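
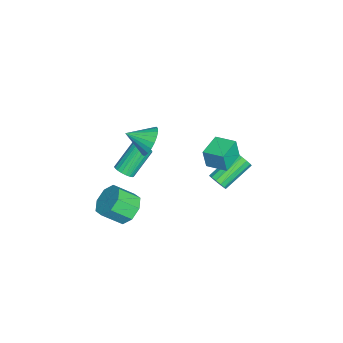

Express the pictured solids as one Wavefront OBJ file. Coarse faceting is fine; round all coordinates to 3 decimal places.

v 3.75 -2.823 -0.704
v 4.697 -2.52 -0.599
v 4.937 -3.594 0.33
v 3.99 -3.897 0.224
v 4.225 -2.189 -0.094
v 4.466 -3.263 0.834
v 3.475 -2.23 0.052
v 3.716 -3.304 0.981
v 2.886 -2.618 -0.244
v 3.126 -3.692 0.685
v 2.803 -3.126 -0.81
v 3.043 -4.2 0.119
v 3.274 -3.457 -1.314
v 3.515 -4.531 -0.386
v 4.024 -3.416 -1.461
v 4.265 -4.49 -0.532
v 4.614 -3.028 -1.165
v 4.854 -4.102 -0.236
v 1.83 -3.298 0.597
v 2.365 -3.142 0.843
v 1.466 -2.246 2.23
v 0.93 -2.402 1.983
v 2.32 -2.947 0.688
v 1.42 -2.051 2.074
v 2.19 -2.812 0.516
v 1.29 -1.916 1.903
v 1.997 -2.762 0.359
v 1.098 -1.866 1.745
v 1.776 -2.804 0.243
v 0.876 -1.908 1.629
v 1.564 -2.932 0.188
v 0.664 -2.036 1.574
v 1.398 -3.123 0.203
v 0.498 -2.227 1.59
v 1.306 -3.344 0.287
v 0.407 -2.448 1.673
v 1.305 -3.558 0.424
v 0.406 -2.662 1.811
v 1.395 -3.726 0.591
v 0.496 -2.83 1.978
v 1.56 -3.82 0.759
v 0.66 -2.924 2.146
v 1.772 -3.824 0.899
v 0.872 -2.929 2.286
v 1.993 -3.738 0.987
v 1.094 -2.842 2.373
v 2.187 -3.575 1.007
v 1.287 -2.679 2.393
v 2.318 -3.364 0.956
v 1.419 -2.468 2.343
v -2.28 1.364 -4.029
v -1.987 1.861 -4.307
v -3.268 3.193 -3.268
v -3.56 2.696 -2.991
v -2.26 1.769 -4.524
v -3.54 3.102 -3.486
v -2.538 1.548 -4.585
v -3.819 2.881 -3.546
v -2.735 1.269 -4.469
v -4.015 2.602 -3.43
v -2.787 1.02 -4.214
v -4.068 2.352 -3.175
v -2.678 0.88 -3.9
v -3.959 2.212 -2.861
v -2.443 0.893 -3.627
v -3.723 2.226 -2.588
v -2.156 1.056 -3.482
v -3.436 2.389 -2.443
v -1.908 1.317 -3.511
v -3.188 2.649 -2.472
v -1.778 1.592 -3.704
v -3.059 2.925 -2.665
v -1.808 1.795 -4.001
v -3.088 3.128 -2.962
v 1.874 1.734 3.011
v 1.884 1.538 4.174
v 2.351 2.832 3.191
v 2.362 2.636 4.354
v 3.178 1.184 2.906
v 3.189 0.988 4.069
v 3.656 2.282 3.086
v 3.666 2.086 4.249
v 1.425 -1.933 2.986
v 1.801 -1.531 3.772
v 1.495 -3.227 3.614
v 1.41 -1.514 3.849
v 1.021 -1.57 3.777
v 0.703 -1.689 3.569
v 0.509 -1.85 3.259
v 0.473 -2.025 2.902
v 0.603 -2.184 2.56
v 0.874 -2.3 2.291
v 1.241 -2.353 2.142
v 1.64 -2.333 2.14
v 2.001 -2.244 2.283
v 2.263 -2.101 2.548
v 2.38 -1.929 2.889
v 2.332 -1.758 3.247
v 2.128 -1.617 3.559
f 2 1 5
f 2 5 3
f 3 5 6
f 3 6 4
f 5 1 7
f 5 7 6
f 6 7 8
f 6 8 4
f 7 1 9
f 7 9 8
f 8 9 10
f 8 10 4
f 9 1 11
f 9 11 10
f 10 11 12
f 10 12 4
f 11 1 13
f 11 13 12
f 12 13 14
f 12 14 4
f 13 1 15
f 13 15 14
f 14 15 16
f 14 16 4
f 15 1 17
f 15 17 16
f 16 17 18
f 16 18 4
f 17 1 2
f 17 2 18
f 18 2 3
f 18 3 4
f 20 19 23
f 20 23 21
f 21 23 24
f 21 24 22
f 23 19 25
f 23 25 24
f 24 25 26
f 24 26 22
f 25 19 27
f 25 27 26
f 26 27 28
f 26 28 22
f 27 19 29
f 27 29 28
f 28 29 30
f 28 30 22
f 29 19 31
f 29 31 30
f 30 31 32
f 30 32 22
f 31 19 33
f 31 33 32
f 32 33 34
f 32 34 22
f 33 19 35
f 33 35 34
f 34 35 36
f 34 36 22
f 35 19 37
f 35 37 36
f 36 37 38
f 36 38 22
f 37 19 39
f 37 39 38
f 38 39 40
f 38 40 22
f 39 19 41
f 39 41 40
f 40 41 42
f 40 42 22
f 41 19 43
f 41 43 42
f 42 43 44
f 42 44 22
f 43 19 45
f 43 45 44
f 44 45 46
f 44 46 22
f 45 19 47
f 45 47 46
f 46 47 48
f 46 48 22
f 47 19 49
f 47 49 48
f 48 49 50
f 48 50 22
f 49 19 20
f 49 20 50
f 50 20 21
f 50 21 22
f 52 51 55
f 52 55 53
f 53 55 56
f 53 56 54
f 55 51 57
f 55 57 56
f 56 57 58
f 56 58 54
f 57 51 59
f 57 59 58
f 58 59 60
f 58 60 54
f 59 51 61
f 59 61 60
f 60 61 62
f 60 62 54
f 61 51 63
f 61 63 62
f 62 63 64
f 62 64 54
f 63 51 65
f 63 65 64
f 64 65 66
f 64 66 54
f 65 51 67
f 65 67 66
f 66 67 68
f 66 68 54
f 67 51 69
f 67 69 68
f 68 69 70
f 68 70 54
f 69 51 71
f 69 71 70
f 70 71 72
f 70 72 54
f 71 51 73
f 71 73 72
f 72 73 74
f 72 74 54
f 73 51 52
f 73 52 74
f 74 52 53
f 74 53 54
f 76 78 75
f 79 76 75
f 75 78 77
f 77 79 75
f 76 82 78
f 80 76 79
f 80 82 76
f 78 82 77
f 81 79 77
f 77 82 81
f 81 80 79
f 82 80 81
f 84 83 86
f 84 86 85
f 86 83 87
f 86 87 85
f 87 83 88
f 87 88 85
f 88 83 89
f 88 89 85
f 89 83 90
f 89 90 85
f 90 83 91
f 90 91 85
f 91 83 92
f 91 92 85
f 92 83 93
f 92 93 85
f 93 83 94
f 93 94 85
f 94 83 95
f 94 95 85
f 95 83 96
f 95 96 85
f 96 83 97
f 96 97 85
f 97 83 98
f 97 98 85
f 98 83 99
f 98 99 85
f 99 83 84
f 99 84 85



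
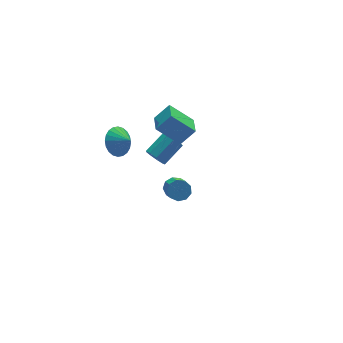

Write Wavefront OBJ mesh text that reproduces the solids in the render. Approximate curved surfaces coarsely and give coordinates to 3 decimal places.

v 1.22 1.638 1.014
v 0.065 2.467 2.259
v 1.769 2.943 0.655
v 0.614 3.771 1.9
v 2.146 1.509 1.96
v 0.991 2.337 3.205
v 2.695 2.813 1.601
v 1.54 3.642 2.846
v 0.338 3.137 -1.303
v 0.595 3.423 -1.924
v 1.999 3.87 -1.137
v 1.742 3.583 -0.517
v 0.341 3.769 -1.668
v 1.745 4.216 -0.881
v 0.086 3.819 -1.242
v 1.49 4.266 -0.455
v -0.051 3.55 -0.844
v 1.353 3.996 -0.057
v -0.006 3.087 -0.661
v 1.398 3.534 0.125
v 0.2 2.648 -0.779
v 1.604 3.094 0.008
v 0.47 2.437 -1.142
v 1.874 2.884 -0.355
v 0.679 2.554 -1.581
v 2.083 3 -0.794
v 0.728 2.943 -1.889
v 2.132 3.39 -1.103
v -1.614 -3.276 2.948
v -0.964 -3.346 3.095
v -1.435 -4.793 4.498
v -2.086 -4.724 4.352
v -1.152 -3.025 3.363
v -1.623 -4.472 4.766
v -1.556 -2.822 3.437
v -2.027 -4.269 4.84
v -1.987 -2.831 3.283
v -2.458 -4.278 4.686
v -2.244 -3.049 2.972
v -2.715 -4.496 4.375
v -2.207 -3.373 2.65
v -2.678 -4.82 4.053
v -1.892 -3.652 2.468
v -2.363 -5.099 3.871
v -1.448 -3.755 2.511
v -1.919 -5.202 3.914
v -1.081 -3.635 2.758
v -1.552 -5.082 4.161
v -2.012 3.175 1.377
v -1.158 3.73 1.441
v -1.568 2.425 1.963
v -1.359 3.859 1.76
v -1.659 3.885 2.02
v -2.013 3.802 2.182
v -2.367 3.624 2.222
v -2.666 3.378 2.133
v -2.866 3.101 1.929
v -2.936 2.835 1.641
v -2.865 2.621 1.313
v -2.665 2.491 0.995
v -2.364 2.466 0.735
v -2.01 2.548 0.573
v -1.657 2.726 0.533
v -1.357 2.973 0.622
v -1.157 3.25 0.826
v -1.087 3.516 1.114
f 2 4 1
f 5 2 1
f 1 4 3
f 3 5 1
f 2 8 4
f 6 2 5
f 6 8 2
f 4 8 3
f 7 5 3
f 3 8 7
f 7 6 5
f 8 6 7
f 10 9 13
f 10 13 11
f 11 13 14
f 11 14 12
f 13 9 15
f 13 15 14
f 14 15 16
f 14 16 12
f 15 9 17
f 15 17 16
f 16 17 18
f 16 18 12
f 17 9 19
f 17 19 18
f 18 19 20
f 18 20 12
f 19 9 21
f 19 21 20
f 20 21 22
f 20 22 12
f 21 9 23
f 21 23 22
f 22 23 24
f 22 24 12
f 23 9 25
f 23 25 24
f 24 25 26
f 24 26 12
f 25 9 27
f 25 27 26
f 26 27 28
f 26 28 12
f 27 9 10
f 27 10 28
f 28 10 11
f 28 11 12
f 30 29 33
f 30 33 31
f 31 33 34
f 31 34 32
f 33 29 35
f 33 35 34
f 34 35 36
f 34 36 32
f 35 29 37
f 35 37 36
f 36 37 38
f 36 38 32
f 37 29 39
f 37 39 38
f 38 39 40
f 38 40 32
f 39 29 41
f 39 41 40
f 40 41 42
f 40 42 32
f 41 29 43
f 41 43 42
f 42 43 44
f 42 44 32
f 43 29 45
f 43 45 44
f 44 45 46
f 44 46 32
f 45 29 47
f 45 47 46
f 46 47 48
f 46 48 32
f 47 29 30
f 47 30 48
f 48 30 31
f 48 31 32
f 50 49 52
f 50 52 51
f 52 49 53
f 52 53 51
f 53 49 54
f 53 54 51
f 54 49 55
f 54 55 51
f 55 49 56
f 55 56 51
f 56 49 57
f 56 57 51
f 57 49 58
f 57 58 51
f 58 49 59
f 58 59 51
f 59 49 60
f 59 60 51
f 60 49 61
f 60 61 51
f 61 49 62
f 61 62 51
f 62 49 63
f 62 63 51
f 63 49 64
f 63 64 51
f 64 49 65
f 64 65 51
f 65 49 66
f 65 66 51
f 66 49 50
f 66 50 51



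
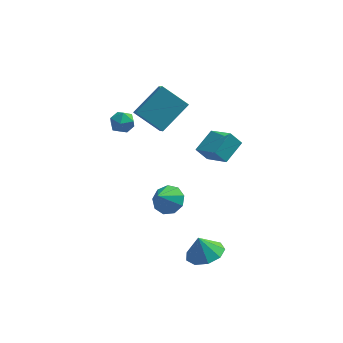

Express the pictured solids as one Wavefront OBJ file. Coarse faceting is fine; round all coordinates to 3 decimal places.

v 0.542 -1.503 -0.217
v 1.039 -1.013 0.367
v 0.018 -2.277 0.877
v 0.482 -0.748 0.288
v -0.048 -0.836 -0.028
v -0.301 -1.236 -0.432
v -0.16 -1.76 -0.736
v 0.309 -2.164 -0.797
v 0.887 -2.259 -0.587
v 1.304 -1.999 -0.204
v 1.364 -1.508 0.172
v -1.909 1.965 3.185
v -1.356 1.433 3.202
v -2.584 1.287 3.978
v -2.031 0.755 3.995
v -1.912 1.444 4.313
v -1.495 1.863 3.823
v -2.445 0.857 3.357
v -2.028 1.276 2.867
v -1.687 0.749 3.308
v -1.357 1.111 3.899
v -2.583 1.609 3.281
v -2.253 1.971 3.872
v -1.573 4.241 1.816
v -1.336 2.751 3.16
v -0.239 5.508 2.986
v -0.002 4.018 4.33
v -0.118 3.602 0.85
v 0.119 2.112 2.194
v 1.216 4.869 2.02
v 1.453 3.379 3.364
v 1.911 -0.44 3.08
v 2.91 -1.62 3.982
v 2.689 0.663 3.66
v 3.689 -0.516 4.562
v 2.511 -0.484 2.358
v 3.511 -1.663 3.26
v 3.29 0.62 2.938
v 4.289 -0.56 3.84
v 2.498 -2.319 -3.972
v 3.296 -2.984 -3.64
v 2.122 -2.181 -2.788
v 3.538 -2.279 -3.646
v 3.293 -1.593 -3.804
v 2.677 -1.246 -4.041
v 1.977 -1.402 -4.245
v 1.521 -1.987 -4.322
v 1.522 -2.727 -4.235
v 1.98 -3.277 -4.025
v 2.681 -3.378 -3.79
f 2 1 4
f 2 4 3
f 4 1 5
f 4 5 3
f 5 1 6
f 5 6 3
f 6 1 7
f 6 7 3
f 7 1 8
f 7 8 3
f 8 1 9
f 8 9 3
f 9 1 10
f 9 10 3
f 10 1 11
f 10 11 3
f 11 1 2
f 11 2 3
f 12 23 17
f 12 17 13
f 12 13 19
f 12 19 22
f 12 22 23
f 13 17 21
f 17 23 16
f 23 22 14
f 22 19 18
f 19 13 20
f 15 21 16
f 15 16 14
f 15 14 18
f 15 18 20
f 15 20 21
f 16 21 17
f 14 16 23
f 18 14 22
f 20 18 19
f 21 20 13
f 25 27 24
f 28 25 24
f 24 27 26
f 26 28 24
f 25 31 27
f 29 25 28
f 29 31 25
f 27 31 26
f 30 28 26
f 26 31 30
f 30 29 28
f 31 29 30
f 33 35 32
f 36 33 32
f 32 35 34
f 34 36 32
f 33 39 35
f 37 33 36
f 37 39 33
f 35 39 34
f 38 36 34
f 34 39 38
f 38 37 36
f 39 37 38
f 41 40 43
f 41 43 42
f 43 40 44
f 43 44 42
f 44 40 45
f 44 45 42
f 45 40 46
f 45 46 42
f 46 40 47
f 46 47 42
f 47 40 48
f 47 48 42
f 48 40 49
f 48 49 42
f 49 40 50
f 49 50 42
f 50 40 41
f 50 41 42



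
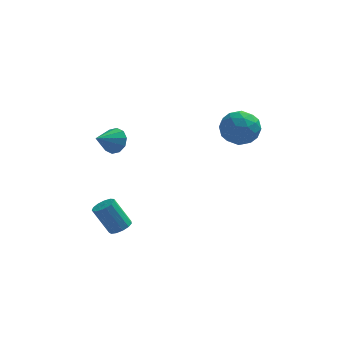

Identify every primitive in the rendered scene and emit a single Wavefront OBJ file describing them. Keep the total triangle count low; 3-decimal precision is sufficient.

v -3.439 3.849 2.219
v -3 3.915 2.861
v -4.281 3.011 2.881
v -3.336 4.262 2.873
v -3.71 4.45 2.635
v -3.981 4.409 2.239
v -4.045 4.154 1.835
v -3.877 3.783 1.577
v -3.542 3.436 1.565
v -3.168 3.248 1.803
v -2.897 3.289 2.199
v -2.833 3.544 2.603
v 1.667 2.363 3.495
v 2.204 3.279 3.472
v 2.876 1.681 4.508
v 3.413 2.597 4.485
v 2.484 2.539 4.997
v 1.737 2.96 4.37
v 3.343 2 3.61
v 2.596 2.421 2.983
v 3.24 3.055 3.542
v 2.709 3.388 4.4
v 2.371 1.572 3.58
v 1.84 1.905 4.438
v 1.83 2.881 3.394
v 3.25 2.079 4.586
v 2.704 2.045 4.886
v 3.02 2.583 4.873
v 1.555 2.693 3.923
v 1.87 3.232 3.909
v 2.035 2.797 4.805
v 3.21 1.728 4.071
v 3.525 2.267 4.057
v 2.06 2.377 3.107
v 2.376 2.915 3.094
v 3.045 2.163 3.175
v 2.754 3.287 3.422
v 3.464 2.887 4.018
v 3.423 2.536 3.503
v 2.984 2.783 3.135
v 2.442 3.483 3.926
v 3.152 3.082 4.522
v 2.606 3.048 4.823
v 2.167 3.296 4.454
v 3.05 3.351 3.968
v 1.928 1.878 3.458
v 2.638 1.477 4.054
v 2.913 1.664 3.526
v 2.474 1.912 3.157
v 1.616 2.073 3.962
v 2.326 1.673 4.558
v 2.096 2.177 4.845
v 1.657 2.424 4.477
v 2.03 1.609 4.012
v -3.104 1.793 -2.57
v -2.562 1.742 -2.253
v -3.374 1.956 -0.832
v -3.916 2.007 -1.15
v -2.602 2.087 -2.328
v -3.414 2.301 -0.907
v -2.802 2.338 -2.479
v -3.613 2.552 -1.059
v -3.097 2.417 -2.66
v -3.909 2.63 -1.24
v -3.395 2.297 -2.812
v -4.206 2.511 -1.392
v -3.6 2.017 -2.887
v -4.412 2.231 -1.467
v -3.648 1.667 -2.862
v -4.46 1.881 -1.442
v -3.523 1.356 -2.744
v -4.335 1.57 -1.324
v -3.265 1.184 -2.571
v -4.077 1.398 -1.15
v -2.956 1.205 -2.397
v -3.768 1.419 -0.977
v -2.694 1.413 -2.279
v -3.506 1.627 -0.858
f 2 1 4
f 2 4 3
f 4 1 5
f 4 5 3
f 5 1 6
f 5 6 3
f 6 1 7
f 6 7 3
f 7 1 8
f 7 8 3
f 8 1 9
f 8 9 3
f 9 1 10
f 9 10 3
f 10 1 11
f 10 11 3
f 11 1 12
f 11 12 3
f 12 1 2
f 12 2 3
f 13 50 29
f 50 24 53
f 29 53 18
f 50 53 29
f 13 29 25
f 29 18 30
f 25 30 14
f 29 30 25
f 13 25 34
f 25 14 35
f 34 35 20
f 25 35 34
f 13 34 46
f 34 20 49
f 46 49 23
f 34 49 46
f 13 46 50
f 46 23 54
f 50 54 24
f 46 54 50
f 14 30 41
f 30 18 44
f 41 44 22
f 30 44 41
f 18 53 31
f 53 24 52
f 31 52 17
f 53 52 31
f 24 54 51
f 54 23 47
f 51 47 15
f 54 47 51
f 23 49 48
f 49 20 36
f 48 36 19
f 49 36 48
f 20 35 40
f 35 14 37
f 40 37 21
f 35 37 40
f 16 42 28
f 42 22 43
f 28 43 17
f 42 43 28
f 16 28 26
f 28 17 27
f 26 27 15
f 28 27 26
f 16 26 33
f 26 15 32
f 33 32 19
f 26 32 33
f 16 33 38
f 33 19 39
f 38 39 21
f 33 39 38
f 16 38 42
f 38 21 45
f 42 45 22
f 38 45 42
f 17 43 31
f 43 22 44
f 31 44 18
f 43 44 31
f 15 27 51
f 27 17 52
f 51 52 24
f 27 52 51
f 19 32 48
f 32 15 47
f 48 47 23
f 32 47 48
f 21 39 40
f 39 19 36
f 40 36 20
f 39 36 40
f 22 45 41
f 45 21 37
f 41 37 14
f 45 37 41
f 56 55 59
f 56 59 57
f 57 59 60
f 57 60 58
f 59 55 61
f 59 61 60
f 60 61 62
f 60 62 58
f 61 55 63
f 61 63 62
f 62 63 64
f 62 64 58
f 63 55 65
f 63 65 64
f 64 65 66
f 64 66 58
f 65 55 67
f 65 67 66
f 66 67 68
f 66 68 58
f 67 55 69
f 67 69 68
f 68 69 70
f 68 70 58
f 69 55 71
f 69 71 70
f 70 71 72
f 70 72 58
f 71 55 73
f 71 73 72
f 72 73 74
f 72 74 58
f 73 55 75
f 73 75 74
f 74 75 76
f 74 76 58
f 75 55 77
f 75 77 76
f 76 77 78
f 76 78 58
f 77 55 56
f 77 56 78
f 78 56 57
f 78 57 58



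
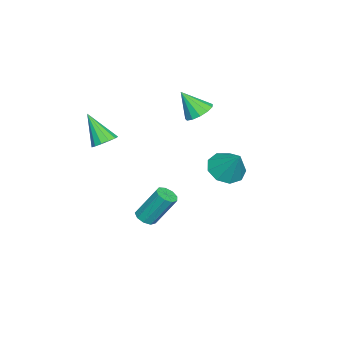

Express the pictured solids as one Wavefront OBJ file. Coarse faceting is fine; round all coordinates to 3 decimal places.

v -2.271 0.607 1.622
v -1.53 0.884 1.796
v -2.229 -0.307 2.898
v -1.825 1.163 2.005
v -2.26 1.266 2.093
v -2.7 1.159 2.032
v -3.003 0.877 1.84
v -3.074 0.509 1.579
v -2.891 0.173 1.332
v -2.51 -0.026 1.177
v -2.054 -0.024 1.163
v -1.667 0.179 1.295
v -1.472 0.517 1.531
v 1.07 -1.061 -4.117
v 1.485 -0.673 -4.31
v 1.306 0.349 -2.635
v 0.89 -0.039 -2.443
v 1.112 -0.548 -4.426
v 0.933 0.474 -2.751
v 0.719 -0.663 -4.398
v 0.54 0.359 -2.723
v 0.49 -0.964 -4.238
v 0.311 0.058 -2.564
v 0.532 -1.311 -4.023
v 0.353 -0.289 -2.348
v 0.826 -1.54 -3.851
v 0.647 -0.518 -2.176
v 1.234 -1.546 -3.804
v 1.054 -0.524 -2.129
v 1.565 -1.324 -3.904
v 1.385 -0.302 -2.229
v 1.664 -0.98 -4.103
v 1.485 0.042 -2.429
v 2.92 3.415 1.262
v 3.803 3.198 0.953
v 3.58 4.225 2.578
v 3.609 3.771 0.697
v 3.094 4.177 0.705
v 2.497 4.227 0.975
v 2.098 3.897 1.378
v 2.084 3.341 1.728
v 2.461 2.82 1.859
v 3.053 2.577 1.712
v 3.583 2.726 1.354
v 2.006 -2.729 1.386
v 2.648 -2.981 1.411
v 1.554 -3.731 2.874
v 2.648 -2.659 1.629
v 2.445 -2.359 1.769
v 2.103 -2.176 1.788
v 1.729 -2.169 1.68
v 1.444 -2.339 1.478
v 1.337 -2.633 1.247
v 1.443 -2.958 1.061
v 1.727 -3.209 0.977
v 2.1 -3.308 1.024
v 2.443 -3.223 1.186
f 2 1 4
f 2 4 3
f 4 1 5
f 4 5 3
f 5 1 6
f 5 6 3
f 6 1 7
f 6 7 3
f 7 1 8
f 7 8 3
f 8 1 9
f 8 9 3
f 9 1 10
f 9 10 3
f 10 1 11
f 10 11 3
f 11 1 12
f 11 12 3
f 12 1 13
f 12 13 3
f 13 1 2
f 13 2 3
f 15 14 18
f 15 18 16
f 16 18 19
f 16 19 17
f 18 14 20
f 18 20 19
f 19 20 21
f 19 21 17
f 20 14 22
f 20 22 21
f 21 22 23
f 21 23 17
f 22 14 24
f 22 24 23
f 23 24 25
f 23 25 17
f 24 14 26
f 24 26 25
f 25 26 27
f 25 27 17
f 26 14 28
f 26 28 27
f 27 28 29
f 27 29 17
f 28 14 30
f 28 30 29
f 29 30 31
f 29 31 17
f 30 14 32
f 30 32 31
f 31 32 33
f 31 33 17
f 32 14 15
f 32 15 33
f 33 15 16
f 33 16 17
f 35 34 37
f 35 37 36
f 37 34 38
f 37 38 36
f 38 34 39
f 38 39 36
f 39 34 40
f 39 40 36
f 40 34 41
f 40 41 36
f 41 34 42
f 41 42 36
f 42 34 43
f 42 43 36
f 43 34 44
f 43 44 36
f 44 34 35
f 44 35 36
f 46 45 48
f 46 48 47
f 48 45 49
f 48 49 47
f 49 45 50
f 49 50 47
f 50 45 51
f 50 51 47
f 51 45 52
f 51 52 47
f 52 45 53
f 52 53 47
f 53 45 54
f 53 54 47
f 54 45 55
f 54 55 47
f 55 45 56
f 55 56 47
f 56 45 57
f 56 57 47
f 57 45 46
f 57 46 47



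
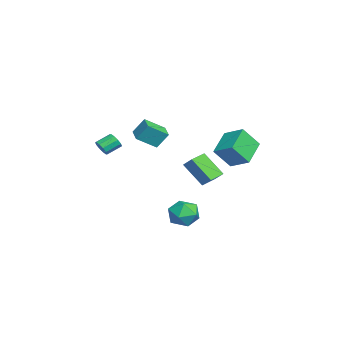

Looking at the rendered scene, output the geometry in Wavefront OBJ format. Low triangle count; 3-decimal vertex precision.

v -1.385 2.702 -2.817
v -2.028 1.634 -1.463
v -0.978 3.173 -2.253
v -1.622 2.105 -0.899
v -0.398 1.975 -2.921
v -1.042 0.907 -1.567
v 0.008 2.446 -2.357
v -0.635 1.378 -1.003
v 0.012 3.54 -1.279
v 0.316 2.573 -0.041
v -1.475 4.186 -0.41
v -1.172 3.219 0.828
v 0.792 4.541 -0.688
v 1.095 3.574 0.55
v -0.696 5.187 0.181
v -0.392 4.22 1.419
v -2.541 -0.793 -0.209
v -2.196 -1.955 0.586
v -2.532 -0.119 0.772
v -2.187 -1.282 1.567
v -1.453 -0.578 -0.367
v -1.108 -1.741 0.428
v -1.444 0.095 0.614
v -1.099 -1.067 1.409
v 3.505 1.764 -3.842
v 4.235 1.151 -4.142
v 3.065 0.689 -2.718
v 3.795 0.076 -3.018
v 4.02 0.932 -2.555
v 4.292 1.597 -3.25
v 3.008 0.243 -3.61
v 3.28 0.908 -4.305
v 3.928 0.212 -3.999
v 4.553 0.638 -3.347
v 2.747 1.202 -3.513
v 3.372 1.628 -2.861
v -3.774 -3.818 -1.293
v -3.516 -3.461 -1.671
v -3.928 -2.626 -1.165
v -4.186 -2.982 -0.787
v -3.84 -3.544 -1.8
v -4.253 -2.708 -1.294
v -4.139 -3.731 -1.735
v -4.552 -2.895 -1.229
v -4.298 -3.951 -1.501
v -4.711 -3.116 -0.996
v -4.257 -4.12 -1.188
v -4.67 -3.285 -0.683
v -4.032 -4.174 -0.915
v -4.444 -3.339 -0.409
v -3.707 -4.092 -0.786
v -4.12 -3.256 -0.28
v -3.408 -3.905 -0.851
v -3.821 -3.069 -0.345
v -3.249 -3.684 -1.084
v -3.662 -2.849 -0.579
v -3.29 -3.515 -1.397
v -3.703 -2.68 -0.892
f 2 4 1
f 5 2 1
f 1 4 3
f 3 5 1
f 2 8 4
f 6 2 5
f 6 8 2
f 4 8 3
f 7 5 3
f 3 8 7
f 7 6 5
f 8 6 7
f 10 12 9
f 13 10 9
f 9 12 11
f 11 13 9
f 10 16 12
f 14 10 13
f 14 16 10
f 12 16 11
f 15 13 11
f 11 16 15
f 15 14 13
f 16 14 15
f 18 20 17
f 21 18 17
f 17 20 19
f 19 21 17
f 18 24 20
f 22 18 21
f 22 24 18
f 20 24 19
f 23 21 19
f 19 24 23
f 23 22 21
f 24 22 23
f 25 36 30
f 25 30 26
f 25 26 32
f 25 32 35
f 25 35 36
f 26 30 34
f 30 36 29
f 36 35 27
f 35 32 31
f 32 26 33
f 28 34 29
f 28 29 27
f 28 27 31
f 28 31 33
f 28 33 34
f 29 34 30
f 27 29 36
f 31 27 35
f 33 31 32
f 34 33 26
f 38 37 41
f 38 41 39
f 39 41 42
f 39 42 40
f 41 37 43
f 41 43 42
f 42 43 44
f 42 44 40
f 43 37 45
f 43 45 44
f 44 45 46
f 44 46 40
f 45 37 47
f 45 47 46
f 46 47 48
f 46 48 40
f 47 37 49
f 47 49 48
f 48 49 50
f 48 50 40
f 49 37 51
f 49 51 50
f 50 51 52
f 50 52 40
f 51 37 53
f 51 53 52
f 52 53 54
f 52 54 40
f 53 37 55
f 53 55 54
f 54 55 56
f 54 56 40
f 55 37 57
f 55 57 56
f 56 57 58
f 56 58 40
f 57 37 38
f 57 38 58
f 58 38 39
f 58 39 40



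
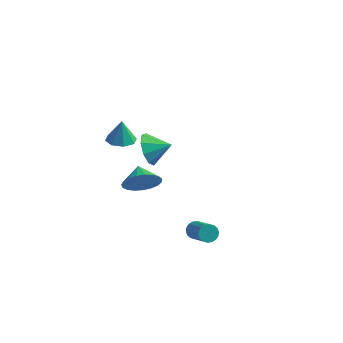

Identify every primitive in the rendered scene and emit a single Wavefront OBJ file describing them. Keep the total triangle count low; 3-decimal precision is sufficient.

v -0.903 -1.924 3.002
v -0.424 -2.552 3.035
v -0.877 -1.836 4.318
v -0.12 -2.031 2.994
v -0.274 -1.447 2.957
v -0.797 -1.143 2.947
v -1.381 -1.297 2.968
v -1.685 -1.818 3.009
v -1.531 -2.401 3.046
v -1.008 -2.705 3.056
v -1.545 2.352 -0.698
v -1.059 1.971 -1.572
v -0.395 2.728 -0.222
v -1.246 2.671 -1.674
v -1.573 3.222 -1.319
v -1.887 3.365 -0.674
v -2.041 3.034 -0.04
v -1.963 2.384 0.287
v -1.689 1.718 0.153
v -1.348 1.349 -0.38
v -1.099 1.449 -1.061
v 2.599 -0.588 -3.678
v 2.998 -0.308 -3.953
v 4.099 -1.151 -3.218
v 3.701 -1.432 -2.942
v 2.966 -0.171 -3.747
v 4.067 -1.014 -3.012
v 2.861 -0.116 -3.528
v 3.962 -0.96 -2.793
v 2.704 -0.155 -3.338
v 3.805 -0.999 -2.603
v 2.527 -0.28 -3.216
v 3.628 -1.124 -2.48
v 2.364 -0.466 -3.185
v 3.465 -1.31 -2.449
v 2.247 -0.676 -3.251
v 3.348 -1.52 -2.516
v 2.201 -0.869 -3.402
v 3.302 -1.712 -2.667
v 2.233 -1.006 -3.608
v 3.334 -1.849 -2.873
v 2.338 -1.06 -3.827
v 3.439 -1.904 -3.092
v 2.495 -1.021 -4.017
v 3.596 -1.865 -3.282
v 2.672 -0.896 -4.14
v 3.773 -1.74 -3.404
v 2.835 -0.71 -4.171
v 3.936 -1.554 -3.435
v 2.952 -0.5 -4.104
v 4.053 -1.344 -3.369
v -0.275 -0.94 -0.718
v 0.561 -0.665 -0.145
v -0.905 -0.1 -0.202
v 0.607 -0.413 -0.499
v 0.5 -0.252 -0.891
v 0.259 -0.21 -1.253
v -0.074 -0.295 -1.522
v -0.442 -0.491 -1.652
v -0.781 -0.764 -1.621
v -1.032 -1.068 -1.434
v -1.153 -1.35 -1.123
v -1.121 -1.561 -0.742
v -0.944 -1.664 -0.357
v -0.65 -1.642 -0.034
v -0.292 -1.499 0.17
v 0.069 -1.259 0.221
v 0.371 -0.964 0.109
f 2 1 4
f 2 4 3
f 4 1 5
f 4 5 3
f 5 1 6
f 5 6 3
f 6 1 7
f 6 7 3
f 7 1 8
f 7 8 3
f 8 1 9
f 8 9 3
f 9 1 10
f 9 10 3
f 10 1 2
f 10 2 3
f 12 11 14
f 12 14 13
f 14 11 15
f 14 15 13
f 15 11 16
f 15 16 13
f 16 11 17
f 16 17 13
f 17 11 18
f 17 18 13
f 18 11 19
f 18 19 13
f 19 11 20
f 19 20 13
f 20 11 21
f 20 21 13
f 21 11 12
f 21 12 13
f 23 22 26
f 23 26 24
f 24 26 27
f 24 27 25
f 26 22 28
f 26 28 27
f 27 28 29
f 27 29 25
f 28 22 30
f 28 30 29
f 29 30 31
f 29 31 25
f 30 22 32
f 30 32 31
f 31 32 33
f 31 33 25
f 32 22 34
f 32 34 33
f 33 34 35
f 33 35 25
f 34 22 36
f 34 36 35
f 35 36 37
f 35 37 25
f 36 22 38
f 36 38 37
f 37 38 39
f 37 39 25
f 38 22 40
f 38 40 39
f 39 40 41
f 39 41 25
f 40 22 42
f 40 42 41
f 41 42 43
f 41 43 25
f 42 22 44
f 42 44 43
f 43 44 45
f 43 45 25
f 44 22 46
f 44 46 45
f 45 46 47
f 45 47 25
f 46 22 48
f 46 48 47
f 47 48 49
f 47 49 25
f 48 22 50
f 48 50 49
f 49 50 51
f 49 51 25
f 50 22 23
f 50 23 51
f 51 23 24
f 51 24 25
f 53 52 55
f 53 55 54
f 55 52 56
f 55 56 54
f 56 52 57
f 56 57 54
f 57 52 58
f 57 58 54
f 58 52 59
f 58 59 54
f 59 52 60
f 59 60 54
f 60 52 61
f 60 61 54
f 61 52 62
f 61 62 54
f 62 52 63
f 62 63 54
f 63 52 64
f 63 64 54
f 64 52 65
f 64 65 54
f 65 52 66
f 65 66 54
f 66 52 67
f 66 67 54
f 67 52 68
f 67 68 54
f 68 52 53
f 68 53 54



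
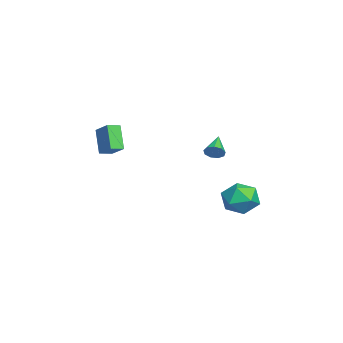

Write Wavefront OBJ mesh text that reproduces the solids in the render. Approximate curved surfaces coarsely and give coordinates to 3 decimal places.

v 0.589 4.552 -1.4
v 1.453 4.754 -0.675
v 1.567 3.186 -2.185
v 2.431 3.388 -1.46
v 1.449 2.943 -1.071
v 0.845 3.787 -0.586
v 2.175 4.153 -2.274
v 1.571 4.997 -1.789
v 2.433 4.508 -1.215
v 1.985 3.76 -0.472
v 1.035 4.18 -2.388
v 0.587 3.432 -1.645
v -2.416 -2.987 0.26
v -3.343 -3.233 1.664
v -1.59 -2.292 0.928
v -2.517 -2.537 2.332
v -1.983 -3.663 0.428
v -2.91 -3.908 1.832
v -1.157 -2.967 1.096
v -2.084 -3.213 2.5
v 0.724 2.591 1.584
v 0.992 2.97 1.948
v -0.524 2.789 2.296
v 0.842 3.167 1.63
v 0.636 3.095 1.29
v 0.472 2.786 1.088
v 0.425 2.387 1.118
v 0.518 2.082 1.366
v 0.708 2.016 1.716
v 0.904 2.218 2.005
v 1.017 2.595 2.096
f 1 12 6
f 1 6 2
f 1 2 8
f 1 8 11
f 1 11 12
f 2 6 10
f 6 12 5
f 12 11 3
f 11 8 7
f 8 2 9
f 4 10 5
f 4 5 3
f 4 3 7
f 4 7 9
f 4 9 10
f 5 10 6
f 3 5 12
f 7 3 11
f 9 7 8
f 10 9 2
f 14 16 13
f 17 14 13
f 13 16 15
f 15 17 13
f 14 20 16
f 18 14 17
f 18 20 14
f 16 20 15
f 19 17 15
f 15 20 19
f 19 18 17
f 20 18 19
f 22 21 24
f 22 24 23
f 24 21 25
f 24 25 23
f 25 21 26
f 25 26 23
f 26 21 27
f 26 27 23
f 27 21 28
f 27 28 23
f 28 21 29
f 28 29 23
f 29 21 30
f 29 30 23
f 30 21 31
f 30 31 23
f 31 21 22
f 31 22 23



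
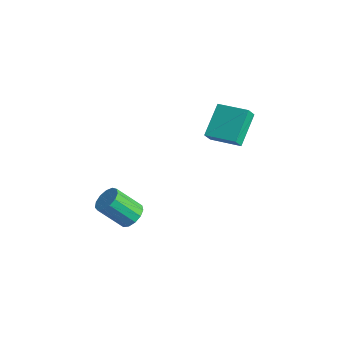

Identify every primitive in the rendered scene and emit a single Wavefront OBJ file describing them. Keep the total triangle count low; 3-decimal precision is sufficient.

v 1.397 3.005 0.802
v 1.45 2.524 1.5
v 0.628 4.639 1.988
v 0.681 4.157 2.686
v 3.159 3.623 1.094
v 3.212 3.141 1.792
v 2.39 5.256 2.28
v 2.443 4.775 2.978
v 0.749 -1.963 -3.209
v 1.193 -1.543 -2.633
v 0.274 -2.516 -1.215
v -0.169 -2.937 -1.791
v 0.802 -1.288 -2.712
v -0.117 -2.262 -1.294
v 0.394 -1.248 -2.948
v -0.525 -2.222 -1.531
v 0.099 -1.435 -3.268
v -0.82 -2.409 -1.85
v 0.01 -1.79 -3.569
v -0.908 -2.763 -2.151
v 0.157 -2.199 -3.755
v -0.762 -3.173 -2.337
v 0.491 -2.534 -3.768
v -0.428 -3.508 -2.351
v 0.908 -2.687 -3.604
v -0.011 -3.661 -2.186
v 1.274 -2.611 -3.314
v 0.355 -3.585 -1.896
v 1.474 -2.329 -2.991
v 0.555 -3.302 -1.573
v 1.443 -1.93 -2.737
v 0.524 -2.904 -1.319
f 2 4 1
f 5 2 1
f 1 4 3
f 3 5 1
f 2 8 4
f 6 2 5
f 6 8 2
f 4 8 3
f 7 5 3
f 3 8 7
f 7 6 5
f 8 6 7
f 10 9 13
f 10 13 11
f 11 13 14
f 11 14 12
f 13 9 15
f 13 15 14
f 14 15 16
f 14 16 12
f 15 9 17
f 15 17 16
f 16 17 18
f 16 18 12
f 17 9 19
f 17 19 18
f 18 19 20
f 18 20 12
f 19 9 21
f 19 21 20
f 20 21 22
f 20 22 12
f 21 9 23
f 21 23 22
f 22 23 24
f 22 24 12
f 23 9 25
f 23 25 24
f 24 25 26
f 24 26 12
f 25 9 27
f 25 27 26
f 26 27 28
f 26 28 12
f 27 9 29
f 27 29 28
f 28 29 30
f 28 30 12
f 29 9 31
f 29 31 30
f 30 31 32
f 30 32 12
f 31 9 10
f 31 10 32
f 32 10 11
f 32 11 12



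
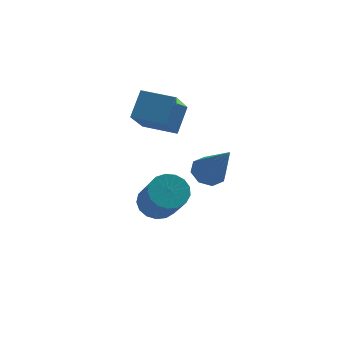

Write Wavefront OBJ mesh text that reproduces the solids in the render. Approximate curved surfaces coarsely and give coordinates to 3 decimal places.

v 0.771 2.237 -3.856
v 1.562 2.409 -3.83
v 1.801 1.075 -2.278
v 1.009 0.903 -2.304
v 1.403 2.665 -3.586
v 1.642 1.331 -2.034
v 1.1 2.822 -3.403
v 1.338 1.489 -1.851
v 0.721 2.846 -3.325
v 0.96 1.513 -1.773
v 0.353 2.73 -3.368
v 0.592 1.397 -1.816
v 0.081 2.501 -3.523
v 0.32 1.168 -1.971
v -0.033 2.212 -3.754
v 0.206 0.878 -2.202
v 0.037 1.928 -4.008
v 0.276 0.594 -2.456
v 0.275 1.715 -4.228
v 0.514 0.381 -2.676
v 0.627 1.621 -4.363
v 0.866 0.288 -2.811
v 1.011 1.669 -4.381
v 1.25 0.335 -2.829
v 1.34 1.846 -4.279
v 1.579 0.513 -2.727
v 1.539 2.113 -4.08
v 1.778 0.78 -2.528
v 2.194 -0.598 -0.282
v 2.691 -0.913 -0.643
v 2.746 -1.702 1.442
v 2.859 -0.468 -0.412
v 2.637 -0.1 -0.105
v 2.156 -0.024 0.098
v 1.696 -0.284 0.079
v 1.528 -0.728 -0.152
v 1.75 -1.097 -0.459
v 2.232 -1.173 -0.662
v -0.193 2.42 0.863
v 0.307 3.205 1.771
v 0.413 3.598 -0.486
v 0.912 4.382 0.422
v 1.028 1.718 0.798
v 1.527 2.502 1.706
v 1.633 2.895 -0.551
v 2.133 3.68 0.357
f 2 1 5
f 2 5 3
f 3 5 6
f 3 6 4
f 5 1 7
f 5 7 6
f 6 7 8
f 6 8 4
f 7 1 9
f 7 9 8
f 8 9 10
f 8 10 4
f 9 1 11
f 9 11 10
f 10 11 12
f 10 12 4
f 11 1 13
f 11 13 12
f 12 13 14
f 12 14 4
f 13 1 15
f 13 15 14
f 14 15 16
f 14 16 4
f 15 1 17
f 15 17 16
f 16 17 18
f 16 18 4
f 17 1 19
f 17 19 18
f 18 19 20
f 18 20 4
f 19 1 21
f 19 21 20
f 20 21 22
f 20 22 4
f 21 1 23
f 21 23 22
f 22 23 24
f 22 24 4
f 23 1 25
f 23 25 24
f 24 25 26
f 24 26 4
f 25 1 27
f 25 27 26
f 26 27 28
f 26 28 4
f 27 1 2
f 27 2 28
f 28 2 3
f 28 3 4
f 30 29 32
f 30 32 31
f 32 29 33
f 32 33 31
f 33 29 34
f 33 34 31
f 34 29 35
f 34 35 31
f 35 29 36
f 35 36 31
f 36 29 37
f 36 37 31
f 37 29 38
f 37 38 31
f 38 29 30
f 38 30 31
f 40 42 39
f 43 40 39
f 39 42 41
f 41 43 39
f 40 46 42
f 44 40 43
f 44 46 40
f 42 46 41
f 45 43 41
f 41 46 45
f 45 44 43
f 46 44 45



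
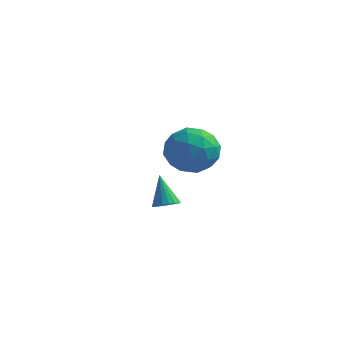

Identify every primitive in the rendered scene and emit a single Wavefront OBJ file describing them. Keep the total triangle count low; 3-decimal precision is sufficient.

v 0.279 2.904 2.914
v 0.93 2.643 3.899
v -1.07 1.597 3.461
v -0.419 1.336 4.446
v -0.96 2.413 4.346
v -0.126 3.221 4.008
v -0.014 1.019 3.352
v 0.82 1.827 3.014
v 0.75 1.479 4.17
v 0.164 2.34 4.784
v -0.304 1.9 2.576
v -0.89 2.761 3.19
v 0.723 2.888 3.358
v -0.863 1.352 4.002
v -1.181 1.985 3.943
v -0.798 1.832 4.522
v 0.102 3.228 3.423
v 0.485 3.075 4.002
v -0.627 2.939 4.264
v -0.625 1.165 3.358
v -0.242 1.012 3.937
v 0.658 2.408 2.838
v 1.041 2.255 3.417
v 0.487 1.301 3.096
v 1 2.051 4.096
v 0.207 1.283 4.418
v 0.445 1.096 3.775
v 0.935 1.571 3.576
v 0.656 2.557 4.458
v -0.137 1.789 4.779
v -0.456 2.422 4.721
v 0.035 2.896 4.522
v 0.549 1.873 4.617
v -0.003 2.451 2.581
v -0.796 1.683 2.902
v -0.175 1.344 2.838
v 0.316 1.818 2.639
v -0.347 2.957 2.942
v -1.14 2.189 3.264
v -1.075 2.669 3.784
v -0.585 3.144 3.585
v -0.689 2.367 2.743
v 1.267 -2.637 3.027
v 1.729 -2.376 3.127
v 0.733 -2.163 4.253
v 1.6 -2.212 3.007
v 1.404 -2.133 2.891
v 1.182 -2.154 2.802
v 0.977 -2.27 2.758
v 0.829 -2.46 2.767
v 0.768 -2.684 2.827
v 0.806 -2.899 2.927
v 0.935 -3.063 3.046
v 1.13 -3.142 3.162
v 1.353 -3.121 3.251
v 1.558 -3.005 3.296
v 1.706 -2.815 3.287
v 1.767 -2.591 3.226
f 1 38 17
f 38 12 41
f 17 41 6
f 38 41 17
f 1 17 13
f 17 6 18
f 13 18 2
f 17 18 13
f 1 13 22
f 13 2 23
f 22 23 8
f 13 23 22
f 1 22 34
f 22 8 37
f 34 37 11
f 22 37 34
f 1 34 38
f 34 11 42
f 38 42 12
f 34 42 38
f 2 18 29
f 18 6 32
f 29 32 10
f 18 32 29
f 6 41 19
f 41 12 40
f 19 40 5
f 41 40 19
f 12 42 39
f 42 11 35
f 39 35 3
f 42 35 39
f 11 37 36
f 37 8 24
f 36 24 7
f 37 24 36
f 8 23 28
f 23 2 25
f 28 25 9
f 23 25 28
f 4 30 16
f 30 10 31
f 16 31 5
f 30 31 16
f 4 16 14
f 16 5 15
f 14 15 3
f 16 15 14
f 4 14 21
f 14 3 20
f 21 20 7
f 14 20 21
f 4 21 26
f 21 7 27
f 26 27 9
f 21 27 26
f 4 26 30
f 26 9 33
f 30 33 10
f 26 33 30
f 5 31 19
f 31 10 32
f 19 32 6
f 31 32 19
f 3 15 39
f 15 5 40
f 39 40 12
f 15 40 39
f 7 20 36
f 20 3 35
f 36 35 11
f 20 35 36
f 9 27 28
f 27 7 24
f 28 24 8
f 27 24 28
f 10 33 29
f 33 9 25
f 29 25 2
f 33 25 29
f 44 43 46
f 44 46 45
f 46 43 47
f 46 47 45
f 47 43 48
f 47 48 45
f 48 43 49
f 48 49 45
f 49 43 50
f 49 50 45
f 50 43 51
f 50 51 45
f 51 43 52
f 51 52 45
f 52 43 53
f 52 53 45
f 53 43 54
f 53 54 45
f 54 43 55
f 54 55 45
f 55 43 56
f 55 56 45
f 56 43 57
f 56 57 45
f 57 43 58
f 57 58 45
f 58 43 44
f 58 44 45



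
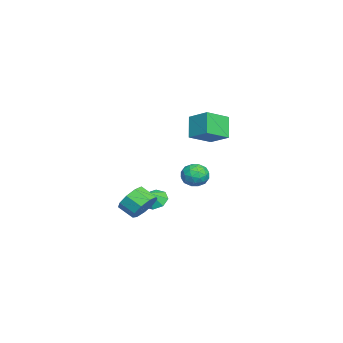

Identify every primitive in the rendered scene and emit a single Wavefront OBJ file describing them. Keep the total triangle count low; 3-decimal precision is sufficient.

v 0.554 0.128 -2.067
v 1.138 -0.129 -1.411
v -0.438 -0.851 -1.569
v 0.146 -1.108 -0.913
v -0.238 -0.278 -0.885
v 0.375 0.327 -1.192
v 0.325 -1.307 -1.788
v 0.938 -0.702 -2.095
v 0.996 -1.016 -1.238
v 0.648 -0.38 -0.68
v 0.052 -0.6 -2.3
v -0.296 0.036 -1.742
v 0.933 0.086 -1.783
v -0.233 -1.066 -1.197
v -0.458 -0.578 -1.181
v -0.116 -0.729 -0.795
v 0.485 0.354 -1.654
v 0.828 0.203 -1.269
v 0.019 0.115 -0.959
v -0.128 -1.183 -1.711
v 0.215 -1.334 -1.326
v 0.816 -0.251 -2.185
v 1.158 -0.402 -1.799
v 0.681 -1.095 -2.021
v 1.192 -0.587 -1.295
v 0.609 -1.162 -1.003
v 0.715 -1.279 -1.517
v 1.075 -0.924 -1.698
v 0.988 -0.213 -0.967
v 0.405 -0.789 -0.675
v 0.18 -0.301 -0.658
v 0.54 0.055 -0.839
v 0.905 -0.734 -0.866
v 0.295 -0.191 -2.305
v -0.288 -0.767 -2.013
v 0.16 -1.035 -2.141
v 0.52 -0.679 -2.322
v 0.091 0.182 -1.977
v -0.492 -0.393 -1.685
v -0.375 -0.056 -1.282
v -0.015 0.299 -1.463
v -0.205 -0.246 -2.114
v -2.904 -1.232 0.362
v -3.906 -1.341 1.706
v -4.005 -0.019 -0.361
v -5.007 -0.128 0.984
v -2.073 -0.052 1.076
v -3.075 -0.161 2.421
v -3.174 1.161 0.354
v -4.176 1.052 1.698
v 3.922 -2.932 -2.768
v 4.809 -3.419 -2.895
v 4.405 -4.315 -2.279
v 3.518 -3.828 -2.152
v 4.831 -3.031 -2.316
v 4.427 -3.927 -1.7
v 4.427 -2.596 -1.948
v 4.024 -3.492 -1.332
v 3.787 -2.319 -1.964
v 3.384 -3.215 -1.348
v 3.21 -2.328 -2.356
v 2.807 -3.224 -1.74
v 2.966 -2.62 -2.941
v 2.562 -3.517 -2.325
v 3.169 -3.058 -3.445
v 2.766 -3.954 -2.829
v 3.724 -3.437 -3.632
v 3.321 -4.333 -3.016
v 4.372 -3.579 -3.415
v 3.968 -4.476 -2.799
v -0.56 -3.007 -3.973
v 0.018 -2.415 -4.243
v 0.06 -3.253 -3.187
v -0.424 -2.162 -3.815
v -0.946 -2.404 -3.479
v -1.241 -2.999 -3.432
v -1.138 -3.598 -3.702
v -0.695 -3.852 -4.131
v -0.173 -3.61 -4.466
v 0.122 -3.015 -4.513
f 1 38 17
f 38 12 41
f 17 41 6
f 38 41 17
f 1 17 13
f 17 6 18
f 13 18 2
f 17 18 13
f 1 13 22
f 13 2 23
f 22 23 8
f 13 23 22
f 1 22 34
f 22 8 37
f 34 37 11
f 22 37 34
f 1 34 38
f 34 11 42
f 38 42 12
f 34 42 38
f 2 18 29
f 18 6 32
f 29 32 10
f 18 32 29
f 6 41 19
f 41 12 40
f 19 40 5
f 41 40 19
f 12 42 39
f 42 11 35
f 39 35 3
f 42 35 39
f 11 37 36
f 37 8 24
f 36 24 7
f 37 24 36
f 8 23 28
f 23 2 25
f 28 25 9
f 23 25 28
f 4 30 16
f 30 10 31
f 16 31 5
f 30 31 16
f 4 16 14
f 16 5 15
f 14 15 3
f 16 15 14
f 4 14 21
f 14 3 20
f 21 20 7
f 14 20 21
f 4 21 26
f 21 7 27
f 26 27 9
f 21 27 26
f 4 26 30
f 26 9 33
f 30 33 10
f 26 33 30
f 5 31 19
f 31 10 32
f 19 32 6
f 31 32 19
f 3 15 39
f 15 5 40
f 39 40 12
f 15 40 39
f 7 20 36
f 20 3 35
f 36 35 11
f 20 35 36
f 9 27 28
f 27 7 24
f 28 24 8
f 27 24 28
f 10 33 29
f 33 9 25
f 29 25 2
f 33 25 29
f 44 46 43
f 47 44 43
f 43 46 45
f 45 47 43
f 44 50 46
f 48 44 47
f 48 50 44
f 46 50 45
f 49 47 45
f 45 50 49
f 49 48 47
f 50 48 49
f 52 51 55
f 52 55 53
f 53 55 56
f 53 56 54
f 55 51 57
f 55 57 56
f 56 57 58
f 56 58 54
f 57 51 59
f 57 59 58
f 58 59 60
f 58 60 54
f 59 51 61
f 59 61 60
f 60 61 62
f 60 62 54
f 61 51 63
f 61 63 62
f 62 63 64
f 62 64 54
f 63 51 65
f 63 65 64
f 64 65 66
f 64 66 54
f 65 51 67
f 65 67 66
f 66 67 68
f 66 68 54
f 67 51 69
f 67 69 68
f 68 69 70
f 68 70 54
f 69 51 52
f 69 52 70
f 70 52 53
f 70 53 54
f 72 71 74
f 72 74 73
f 74 71 75
f 74 75 73
f 75 71 76
f 75 76 73
f 76 71 77
f 76 77 73
f 77 71 78
f 77 78 73
f 78 71 79
f 78 79 73
f 79 71 80
f 79 80 73
f 80 71 72
f 80 72 73



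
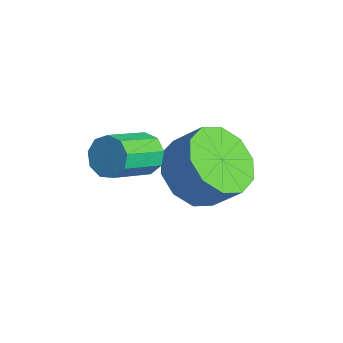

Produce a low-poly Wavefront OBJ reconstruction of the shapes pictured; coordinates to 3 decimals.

v -2.496 -1.288 2.088
v -1.689 -1.239 1.466
v -1.096 -0.804 2.271
v -1.904 -0.852 2.892
v -2.01 -0.7 1.411
v -1.417 -0.264 2.215
v -2.517 -0.385 1.614
v -1.924 0.051 2.418
v -3.016 -0.415 1.998
v -2.423 0.021 2.802
v -3.317 -0.778 2.416
v -2.724 -0.343 3.221
v -3.304 -1.336 2.709
v -2.711 -0.901 3.514
v -2.983 -1.876 2.765
v -2.39 -1.44 3.569
v -2.476 -2.191 2.562
v -1.883 -1.755 3.366
v -1.977 -2.161 2.178
v -1.384 -1.725 2.982
v -1.676 -1.797 1.759
v -1.083 -1.362 2.564
v -2.867 -2.405 3.134
v -2.443 -2.121 3.431
v -2.17 -3.271 4.142
v -2.593 -3.555 3.846
v -2.796 -2.085 3.625
v -2.522 -3.235 4.336
v -3.181 -2.198 3.589
v -2.907 -3.349 4.3
v -3.42 -2.409 3.341
v -3.146 -3.559 4.052
v -3.399 -2.617 2.996
v -3.126 -3.768 3.707
v -3.13 -2.726 2.716
v -2.856 -3.877 3.427
v -2.738 -2.685 2.632
v -2.464 -3.835 3.343
v -2.405 -2.512 2.783
v -2.132 -3.663 3.494
v -2.289 -2.29 3.099
v -2.016 -3.44 3.81
f 2 1 5
f 2 5 3
f 3 5 6
f 3 6 4
f 5 1 7
f 5 7 6
f 6 7 8
f 6 8 4
f 7 1 9
f 7 9 8
f 8 9 10
f 8 10 4
f 9 1 11
f 9 11 10
f 10 11 12
f 10 12 4
f 11 1 13
f 11 13 12
f 12 13 14
f 12 14 4
f 13 1 15
f 13 15 14
f 14 15 16
f 14 16 4
f 15 1 17
f 15 17 16
f 16 17 18
f 16 18 4
f 17 1 19
f 17 19 18
f 18 19 20
f 18 20 4
f 19 1 21
f 19 21 20
f 20 21 22
f 20 22 4
f 21 1 2
f 21 2 22
f 22 2 3
f 22 3 4
f 24 23 27
f 24 27 25
f 25 27 28
f 25 28 26
f 27 23 29
f 27 29 28
f 28 29 30
f 28 30 26
f 29 23 31
f 29 31 30
f 30 31 32
f 30 32 26
f 31 23 33
f 31 33 32
f 32 33 34
f 32 34 26
f 33 23 35
f 33 35 34
f 34 35 36
f 34 36 26
f 35 23 37
f 35 37 36
f 36 37 38
f 36 38 26
f 37 23 39
f 37 39 38
f 38 39 40
f 38 40 26
f 39 23 41
f 39 41 40
f 40 41 42
f 40 42 26
f 41 23 24
f 41 24 42
f 42 24 25
f 42 25 26



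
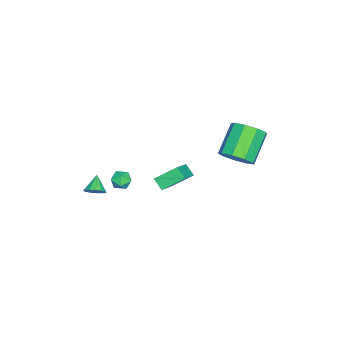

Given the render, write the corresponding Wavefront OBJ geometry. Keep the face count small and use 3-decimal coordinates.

v -1.342 -2.685 -3.162
v -0.856 -3.103 -3.285
v -2.044 -3.457 -3.315
v -1.558 -3.875 -3.438
v -1.643 -3.641 -2.835
v -1.209 -3.164 -2.74
v -1.691 -3.396 -3.86
v -1.257 -2.919 -3.765
v -1.072 -3.542 -3.716
v -1.043 -3.694 -3.082
v -1.857 -2.866 -3.518
v -1.828 -3.018 -2.884
v -0.704 3.241 0.787
v -0.279 2.586 1.38
v -1.772 2.784 2.666
v -2.196 3.439 2.073
v -0.067 3.204 1.532
v -1.56 3.402 2.817
v -0.153 3.839 1.335
v -1.646 4.037 2.62
v -0.496 4.194 0.882
v -1.989 4.392 2.167
v -0.937 4.104 0.384
v -2.429 4.301 1.67
v -1.268 3.609 0.075
v -2.761 3.807 1.361
v -1.335 2.943 0.1
v -2.828 3.14 1.385
v -1.107 2.416 0.446
v -2.6 2.613 1.731
v -0.69 2.275 0.951
v -2.183 2.473 2.237
v -2.264 -1.24 -3.017
v -0.979 -1.274 -2.263
v -2.74 -0.12 -2.158
v -1.455 -0.153 -1.403
v -1.945 -0.707 -3.537
v -0.66 -0.74 -2.782
v -2.421 0.414 -2.677
v -1.136 0.38 -1.923
v 1.507 -3.58 -1.945
v 1.855 -3.392 -1.494
v 0.733 -3.76 -1.275
v 1.692 -3.119 -1.609
v 1.47 -2.992 -1.831
v 1.261 -3.052 -2.089
v 1.129 -3.28 -2.302
v 1.118 -3.603 -2.401
v 1.23 -3.919 -2.356
v 1.43 -4.127 -2.181
v 1.655 -4.162 -1.93
v 1.833 -4.012 -1.685
v 1.907 -3.725 -1.522
f 1 12 6
f 1 6 2
f 1 2 8
f 1 8 11
f 1 11 12
f 2 6 10
f 6 12 5
f 12 11 3
f 11 8 7
f 8 2 9
f 4 10 5
f 4 5 3
f 4 3 7
f 4 7 9
f 4 9 10
f 5 10 6
f 3 5 12
f 7 3 11
f 9 7 8
f 10 9 2
f 14 13 17
f 14 17 15
f 15 17 18
f 15 18 16
f 17 13 19
f 17 19 18
f 18 19 20
f 18 20 16
f 19 13 21
f 19 21 20
f 20 21 22
f 20 22 16
f 21 13 23
f 21 23 22
f 22 23 24
f 22 24 16
f 23 13 25
f 23 25 24
f 24 25 26
f 24 26 16
f 25 13 27
f 25 27 26
f 26 27 28
f 26 28 16
f 27 13 29
f 27 29 28
f 28 29 30
f 28 30 16
f 29 13 31
f 29 31 30
f 30 31 32
f 30 32 16
f 31 13 14
f 31 14 32
f 32 14 15
f 32 15 16
f 34 36 33
f 37 34 33
f 33 36 35
f 35 37 33
f 34 40 36
f 38 34 37
f 38 40 34
f 36 40 35
f 39 37 35
f 35 40 39
f 39 38 37
f 40 38 39
f 42 41 44
f 42 44 43
f 44 41 45
f 44 45 43
f 45 41 46
f 45 46 43
f 46 41 47
f 46 47 43
f 47 41 48
f 47 48 43
f 48 41 49
f 48 49 43
f 49 41 50
f 49 50 43
f 50 41 51
f 50 51 43
f 51 41 52
f 51 52 43
f 52 41 53
f 52 53 43
f 53 41 42
f 53 42 43



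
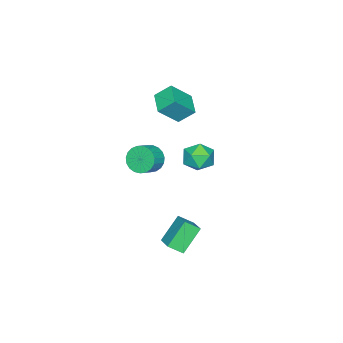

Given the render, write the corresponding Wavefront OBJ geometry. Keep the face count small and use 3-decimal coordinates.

v -4.734 -1.764 1.051
v -3.667 -2.438 2.277
v -5.195 -0.913 1.92
v -4.127 -1.588 3.146
v -3.653 -0.772 0.654
v -2.585 -1.447 1.88
v -4.113 0.078 1.523
v -3.046 -0.596 2.749
v 1.889 2.934 -2.347
v 2.855 4.017 -1.722
v 1.44 3.652 -2.898
v 2.406 4.735 -2.273
v 3.094 2.645 -3.707
v 4.06 3.728 -3.082
v 2.645 3.363 -4.258
v 3.611 4.446 -3.633
v -1.864 -1.492 -1.721
v -1.443 -1.197 -2.521
v -0.476 -1.213 -2.018
v -0.896 -1.508 -1.219
v -1.53 -0.855 -2.343
v -0.563 -0.871 -1.84
v -1.675 -0.624 -2.057
v -0.708 -0.64 -1.555
v -1.852 -0.542 -1.713
v -0.885 -0.558 -1.211
v -2.031 -0.625 -1.371
v -1.064 -0.641 -0.869
v -2.181 -0.857 -1.09
v -1.214 -0.873 -0.587
v -2.276 -1.2 -0.917
v -1.309 -1.216 -0.415
v -2.3 -1.593 -0.884
v -1.333 -1.609 -0.381
v -2.249 -1.968 -0.995
v -1.282 -1.984 -0.493
v -2.131 -2.261 -1.232
v -1.163 -2.277 -0.73
v -1.966 -2.421 -1.553
v -0.999 -2.437 -1.051
v -1.784 -2.421 -1.904
v -0.817 -2.437 -1.402
v -1.616 -2.26 -2.223
v -0.649 -2.276 -1.721
v -1.49 -1.966 -2.455
v -0.523 -1.982 -1.953
v -1.429 -1.59 -2.56
v -0.462 -1.606 -2.058
v -1.915 2.752 0.709
v -1.314 3.127 -0.039
v -0.906 1.433 0.859
v -0.305 1.808 0.111
v -0.346 2.283 1.024
v -0.97 3.098 0.932
v -1.25 1.462 -0.112
v -1.874 2.277 -0.204
v -0.903 2.33 -0.547
v -0.345 2.837 0.156
v -1.875 1.723 0.664
v -1.317 2.23 1.367
f 2 4 1
f 5 2 1
f 1 4 3
f 3 5 1
f 2 8 4
f 6 2 5
f 6 8 2
f 4 8 3
f 7 5 3
f 3 8 7
f 7 6 5
f 8 6 7
f 10 12 9
f 13 10 9
f 9 12 11
f 11 13 9
f 10 16 12
f 14 10 13
f 14 16 10
f 12 16 11
f 15 13 11
f 11 16 15
f 15 14 13
f 16 14 15
f 18 17 21
f 18 21 19
f 19 21 22
f 19 22 20
f 21 17 23
f 21 23 22
f 22 23 24
f 22 24 20
f 23 17 25
f 23 25 24
f 24 25 26
f 24 26 20
f 25 17 27
f 25 27 26
f 26 27 28
f 26 28 20
f 27 17 29
f 27 29 28
f 28 29 30
f 28 30 20
f 29 17 31
f 29 31 30
f 30 31 32
f 30 32 20
f 31 17 33
f 31 33 32
f 32 33 34
f 32 34 20
f 33 17 35
f 33 35 34
f 34 35 36
f 34 36 20
f 35 17 37
f 35 37 36
f 36 37 38
f 36 38 20
f 37 17 39
f 37 39 38
f 38 39 40
f 38 40 20
f 39 17 41
f 39 41 40
f 40 41 42
f 40 42 20
f 41 17 43
f 41 43 42
f 42 43 44
f 42 44 20
f 43 17 45
f 43 45 44
f 44 45 46
f 44 46 20
f 45 17 47
f 45 47 46
f 46 47 48
f 46 48 20
f 47 17 18
f 47 18 48
f 48 18 19
f 48 19 20
f 49 60 54
f 49 54 50
f 49 50 56
f 49 56 59
f 49 59 60
f 50 54 58
f 54 60 53
f 60 59 51
f 59 56 55
f 56 50 57
f 52 58 53
f 52 53 51
f 52 51 55
f 52 55 57
f 52 57 58
f 53 58 54
f 51 53 60
f 55 51 59
f 57 55 56
f 58 57 50



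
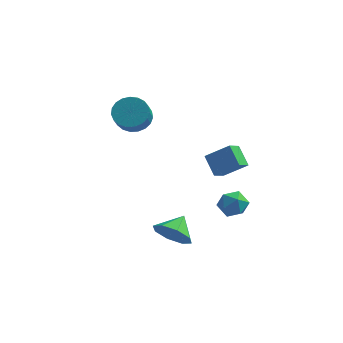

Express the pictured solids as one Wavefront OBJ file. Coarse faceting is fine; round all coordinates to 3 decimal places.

v 0.583 1.054 -1.665
v 1.215 0.896 -1.221
v 0.865 0.064 -2.419
v 1.497 -0.094 -1.975
v 0.772 -0.207 -1.685
v 0.598 0.405 -1.219
v 1.482 0.555 -2.421
v 1.308 1.167 -1.955
v 1.77 0.587 -1.688
v 1.332 0.116 -1.233
v 0.748 0.844 -2.407
v 0.31 0.373 -1.952
v -0.701 -3.738 -1.181
v 0.151 -4.105 -0.978
v -0.419 -2.762 -0.599
v 0.15 -3.732 -1.602
v -0.349 -3.363 -1.98
v -1.055 -3.213 -1.889
v -1.553 -3.37 -1.383
v -1.552 -3.743 -0.759
v -1.053 -4.112 -0.382
v -0.347 -4.262 -0.472
v 0.359 1.543 -0.746
v 0.082 0.838 -0.317
v -0.242 2.232 0
v -0.519 1.527 0.429
v 1.479 1.613 0.091
v 1.202 0.908 0.52
v 0.878 2.302 0.837
v 0.601 1.597 1.266
v -3.363 -0.052 3.567
v -2.557 -0.222 3.359
v -2.51 -0.938 4.125
v -3.317 -0.768 4.333
v -2.518 0.036 3.598
v -2.472 -0.681 4.364
v -2.626 0.278 3.831
v -2.58 -0.438 4.597
v -2.861 0.464 4.019
v -2.815 -0.253 4.785
v -3.183 0.56 4.129
v -3.137 -0.156 4.895
v -3.536 0.551 4.141
v -3.49 -0.166 4.907
v -3.859 0.437 4.054
v -3.813 -0.279 4.82
v -4.097 0.239 3.883
v -4.05 -0.478 4.649
v -4.207 -0.009 3.657
v -4.161 -0.726 4.423
v -4.172 -0.265 3.416
v -4.126 -0.982 4.182
v -3.997 -0.484 3.201
v -3.95 -1.201 3.967
v -3.712 -0.628 3.049
v -3.666 -1.345 3.815
v -3.367 -0.673 2.986
v -3.321 -1.389 3.753
v -3.021 -0.61 3.024
v -2.975 -1.326 3.791
v -2.735 -0.45 3.156
v -2.688 -1.167 3.922
f 1 12 6
f 1 6 2
f 1 2 8
f 1 8 11
f 1 11 12
f 2 6 10
f 6 12 5
f 12 11 3
f 11 8 7
f 8 2 9
f 4 10 5
f 4 5 3
f 4 3 7
f 4 7 9
f 4 9 10
f 5 10 6
f 3 5 12
f 7 3 11
f 9 7 8
f 10 9 2
f 14 13 16
f 14 16 15
f 16 13 17
f 16 17 15
f 17 13 18
f 17 18 15
f 18 13 19
f 18 19 15
f 19 13 20
f 19 20 15
f 20 13 21
f 20 21 15
f 21 13 22
f 21 22 15
f 22 13 14
f 22 14 15
f 24 26 23
f 27 24 23
f 23 26 25
f 25 27 23
f 24 30 26
f 28 24 27
f 28 30 24
f 26 30 25
f 29 27 25
f 25 30 29
f 29 28 27
f 30 28 29
f 32 31 35
f 32 35 33
f 33 35 36
f 33 36 34
f 35 31 37
f 35 37 36
f 36 37 38
f 36 38 34
f 37 31 39
f 37 39 38
f 38 39 40
f 38 40 34
f 39 31 41
f 39 41 40
f 40 41 42
f 40 42 34
f 41 31 43
f 41 43 42
f 42 43 44
f 42 44 34
f 43 31 45
f 43 45 44
f 44 45 46
f 44 46 34
f 45 31 47
f 45 47 46
f 46 47 48
f 46 48 34
f 47 31 49
f 47 49 48
f 48 49 50
f 48 50 34
f 49 31 51
f 49 51 50
f 50 51 52
f 50 52 34
f 51 31 53
f 51 53 52
f 52 53 54
f 52 54 34
f 53 31 55
f 53 55 54
f 54 55 56
f 54 56 34
f 55 31 57
f 55 57 56
f 56 57 58
f 56 58 34
f 57 31 59
f 57 59 58
f 58 59 60
f 58 60 34
f 59 31 61
f 59 61 60
f 60 61 62
f 60 62 34
f 61 31 32
f 61 32 62
f 62 32 33
f 62 33 34



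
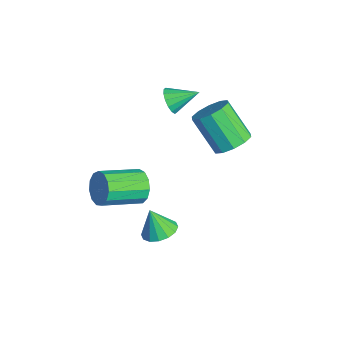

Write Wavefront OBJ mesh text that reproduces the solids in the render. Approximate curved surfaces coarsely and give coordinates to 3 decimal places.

v -2.733 0.657 0.257
v -2.367 0.281 0.778
v -2.327 1.923 0.883
v -2.111 0.338 0.498
v -2.022 0.48 0.154
v -2.124 0.669 -0.163
v -2.389 0.855 -0.368
v -2.746 0.989 -0.405
v -3.1 1.033 -0.265
v -3.355 0.976 0.015
v -3.444 0.834 0.359
v -3.343 0.645 0.676
v -3.078 0.459 0.881
v -2.721 0.325 0.918
v -0.244 2.818 -1.33
v 0.389 2.086 -1.171
v -0.824 1.391 0.449
v -1.456 2.122 0.29
v 0.563 2.56 -0.837
v -0.649 1.865 0.783
v 0.429 3.133 -0.691
v -0.783 2.437 0.929
v 0.038 3.585 -0.79
v -1.174 2.889 0.831
v -0.46 3.744 -1.094
v -1.673 3.048 0.526
v -0.876 3.549 -1.489
v -2.089 2.854 0.131
v -1.051 3.075 -1.823
v -2.263 2.38 -0.203
v -0.917 2.503 -1.969
v -2.129 1.807 -0.349
v -0.526 2.051 -1.871
v -1.738 1.355 -0.25
v -0.027 1.892 -1.566
v -1.24 1.196 0.054
v -0.762 -1.505 -3.688
v -0.368 -1.761 -4.479
v -0.184 -3.751 -3.743
v -0.578 -3.495 -2.952
v 0.017 -1.609 -4.166
v 0.201 -3.6 -3.431
v 0.154 -1.425 -3.702
v 0.339 -3.416 -2.966
v 0.001 -1.266 -3.233
v 0.185 -3.256 -2.497
v -0.395 -1.183 -2.908
v -0.21 -3.173 -2.173
v -0.907 -1.202 -2.831
v -0.723 -3.192 -2.096
v -1.373 -1.317 -3.026
v -1.189 -3.307 -2.291
v -1.646 -1.492 -3.431
v -1.461 -3.482 -2.696
v -1.637 -1.671 -3.918
v -1.453 -3.661 -3.182
v -1.351 -1.797 -4.331
v -1.167 -3.788 -3.596
v -0.878 -1.831 -4.54
v -0.694 -3.821 -3.805
v 2.838 -1.748 -3.225
v 3.406 -2.394 -3.213
v 2.442 -2.072 -1.955
v 3.628 -2.042 -3.054
v 3.638 -1.612 -2.941
v 3.435 -1.218 -2.904
v 3.071 -0.966 -2.953
v 2.645 -0.923 -3.075
v 2.271 -1.102 -3.237
v 2.049 -1.453 -3.396
v 2.038 -1.884 -3.51
v 2.242 -2.278 -3.547
v 2.606 -2.53 -3.498
v 3.032 -2.572 -3.376
f 2 1 4
f 2 4 3
f 4 1 5
f 4 5 3
f 5 1 6
f 5 6 3
f 6 1 7
f 6 7 3
f 7 1 8
f 7 8 3
f 8 1 9
f 8 9 3
f 9 1 10
f 9 10 3
f 10 1 11
f 10 11 3
f 11 1 12
f 11 12 3
f 12 1 13
f 12 13 3
f 13 1 14
f 13 14 3
f 14 1 2
f 14 2 3
f 16 15 19
f 16 19 17
f 17 19 20
f 17 20 18
f 19 15 21
f 19 21 20
f 20 21 22
f 20 22 18
f 21 15 23
f 21 23 22
f 22 23 24
f 22 24 18
f 23 15 25
f 23 25 24
f 24 25 26
f 24 26 18
f 25 15 27
f 25 27 26
f 26 27 28
f 26 28 18
f 27 15 29
f 27 29 28
f 28 29 30
f 28 30 18
f 29 15 31
f 29 31 30
f 30 31 32
f 30 32 18
f 31 15 33
f 31 33 32
f 32 33 34
f 32 34 18
f 33 15 35
f 33 35 34
f 34 35 36
f 34 36 18
f 35 15 16
f 35 16 36
f 36 16 17
f 36 17 18
f 38 37 41
f 38 41 39
f 39 41 42
f 39 42 40
f 41 37 43
f 41 43 42
f 42 43 44
f 42 44 40
f 43 37 45
f 43 45 44
f 44 45 46
f 44 46 40
f 45 37 47
f 45 47 46
f 46 47 48
f 46 48 40
f 47 37 49
f 47 49 48
f 48 49 50
f 48 50 40
f 49 37 51
f 49 51 50
f 50 51 52
f 50 52 40
f 51 37 53
f 51 53 52
f 52 53 54
f 52 54 40
f 53 37 55
f 53 55 54
f 54 55 56
f 54 56 40
f 55 37 57
f 55 57 56
f 56 57 58
f 56 58 40
f 57 37 59
f 57 59 58
f 58 59 60
f 58 60 40
f 59 37 38
f 59 38 60
f 60 38 39
f 60 39 40
f 62 61 64
f 62 64 63
f 64 61 65
f 64 65 63
f 65 61 66
f 65 66 63
f 66 61 67
f 66 67 63
f 67 61 68
f 67 68 63
f 68 61 69
f 68 69 63
f 69 61 70
f 69 70 63
f 70 61 71
f 70 71 63
f 71 61 72
f 71 72 63
f 72 61 73
f 72 73 63
f 73 61 74
f 73 74 63
f 74 61 62
f 74 62 63



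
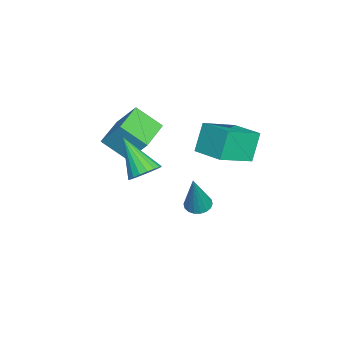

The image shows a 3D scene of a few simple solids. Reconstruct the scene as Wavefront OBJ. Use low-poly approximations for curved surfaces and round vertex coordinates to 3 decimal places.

v -2.487 0.743 -3.056
v -2.041 0.445 -3.247
v -1.733 0.677 -1.184
v -1.962 0.685 -3.27
v -1.988 0.937 -3.251
v -2.112 1.15 -3.193
v -2.311 1.283 -3.108
v -2.545 1.309 -3.013
v -2.767 1.223 -2.927
v -2.934 1.042 -2.866
v -3.012 0.802 -2.843
v -2.987 0.55 -2.862
v -2.863 0.337 -2.92
v -2.664 0.204 -3.004
v -2.43 0.178 -3.1
v -2.208 0.264 -3.186
v -4.13 -2.844 0.209
v -3.867 -2.004 1.323
v -4.02 -1.751 -0.642
v -3.756 -0.91 0.471
v -2.544 -3.13 0.049
v -2.28 -2.289 1.162
v -2.433 -2.036 -0.803
v -2.17 -1.196 0.311
v -0.629 0.933 1.263
v -1.197 1.135 2.471
v -1.777 1.965 0.551
v -2.345 2.166 1.759
v 0.225 2.034 1.481
v -0.343 2.235 2.689
v -0.923 3.065 0.769
v -1.491 3.267 1.977
v 0.617 -0.696 0.643
v 1.111 -0.507 1.087
v -0.197 -1.704 1.977
v 0.899 -0.288 1.124
v 0.631 -0.149 1.065
v 0.36 -0.119 0.922
v 0.141 -0.203 0.725
v 0.016 -0.385 0.511
v 0.01 -0.628 0.324
v 0.124 -0.884 0.199
v 0.336 -1.103 0.163
v 0.604 -1.242 0.222
v 0.874 -1.272 0.364
v 1.094 -1.188 0.562
v 1.219 -1.007 0.775
v 1.225 -0.764 0.963
f 2 1 4
f 2 4 3
f 4 1 5
f 4 5 3
f 5 1 6
f 5 6 3
f 6 1 7
f 6 7 3
f 7 1 8
f 7 8 3
f 8 1 9
f 8 9 3
f 9 1 10
f 9 10 3
f 10 1 11
f 10 11 3
f 11 1 12
f 11 12 3
f 12 1 13
f 12 13 3
f 13 1 14
f 13 14 3
f 14 1 15
f 14 15 3
f 15 1 16
f 15 16 3
f 16 1 2
f 16 2 3
f 18 20 17
f 21 18 17
f 17 20 19
f 19 21 17
f 18 24 20
f 22 18 21
f 22 24 18
f 20 24 19
f 23 21 19
f 19 24 23
f 23 22 21
f 24 22 23
f 26 28 25
f 29 26 25
f 25 28 27
f 27 29 25
f 26 32 28
f 30 26 29
f 30 32 26
f 28 32 27
f 31 29 27
f 27 32 31
f 31 30 29
f 32 30 31
f 34 33 36
f 34 36 35
f 36 33 37
f 36 37 35
f 37 33 38
f 37 38 35
f 38 33 39
f 38 39 35
f 39 33 40
f 39 40 35
f 40 33 41
f 40 41 35
f 41 33 42
f 41 42 35
f 42 33 43
f 42 43 35
f 43 33 44
f 43 44 35
f 44 33 45
f 44 45 35
f 45 33 46
f 45 46 35
f 46 33 47
f 46 47 35
f 47 33 48
f 47 48 35
f 48 33 34
f 48 34 35



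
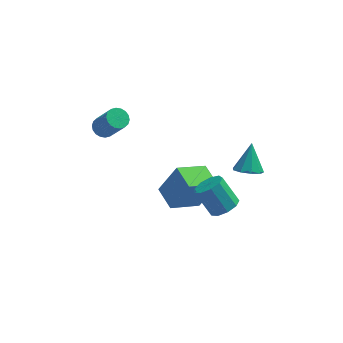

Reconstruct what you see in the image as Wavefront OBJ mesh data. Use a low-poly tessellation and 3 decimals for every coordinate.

v -4.297 3.8 -1.223
v -3.661 3.88 -1.504
v -2.827 3.1 0.162
v -3.463 3.02 0.443
v -3.705 4.15 -1.355
v -2.871 3.37 0.311
v -3.867 4.351 -1.18
v -3.033 3.57 0.486
v -4.114 4.443 -1.014
v -3.28 3.662 0.652
v -4.397 4.407 -0.889
v -3.563 3.626 0.777
v -4.66 4.251 -0.83
v -3.826 3.471 0.836
v -4.852 4.006 -0.849
v -4.018 3.226 0.817
v -4.933 3.72 -0.942
v -4.099 2.94 0.724
v -4.889 3.45 -1.091
v -4.055 2.67 0.575
v -4.727 3.25 -1.266
v -3.893 2.469 0.4
v -4.48 3.158 -1.432
v -3.646 2.377 0.234
v -4.197 3.194 -1.557
v -3.363 2.413 0.109
v -3.934 3.349 -1.616
v -3.1 2.569 0.05
v -3.742 3.594 -1.597
v -2.908 2.814 0.069
v 3.408 -1.811 0.54
v 4.066 -1.438 0.153
v 3.652 -0.789 1.94
v 3.575 -1.152 0.03
v 3.006 -1.175 0.146
v 2.625 -1.495 0.446
v 2.61 -1.964 0.79
v 2.969 -2.36 1.018
v 3.534 -2.5 1.022
v 4.039 -2.318 0.801
v 4.25 -1.898 0.457
v -0.693 -0.721 -4.109
v 0.324 -0.645 -2.171
v -1.314 0.651 -3.838
v -0.297 0.727 -1.9
v 0.937 0.193 -5
v 1.954 0.269 -3.062
v 0.316 1.565 -4.729
v 1.333 1.641 -2.791
v 2.157 -2.703 -1.81
v 2.769 -2.061 -1.734
v 1.894 -1.395 -0.334
v 1.283 -2.037 -0.41
v 2.319 -1.878 -2.101
v 1.445 -1.212 -0.701
v 1.794 -2.081 -2.333
v 0.92 -1.415 -0.933
v 1.439 -2.575 -2.32
v 0.564 -1.909 -0.92
v 1.42 -3.129 -2.068
v 0.545 -2.463 -0.668
v 1.746 -3.484 -1.696
v 0.871 -2.818 -0.296
v 2.264 -3.473 -1.377
v 1.39 -2.807 0.023
v 2.733 -3.102 -1.261
v 1.858 -2.436 0.139
v 2.932 -2.544 -1.401
v 2.057 -1.878 -0.002
f 2 1 5
f 2 5 3
f 3 5 6
f 3 6 4
f 5 1 7
f 5 7 6
f 6 7 8
f 6 8 4
f 7 1 9
f 7 9 8
f 8 9 10
f 8 10 4
f 9 1 11
f 9 11 10
f 10 11 12
f 10 12 4
f 11 1 13
f 11 13 12
f 12 13 14
f 12 14 4
f 13 1 15
f 13 15 14
f 14 15 16
f 14 16 4
f 15 1 17
f 15 17 16
f 16 17 18
f 16 18 4
f 17 1 19
f 17 19 18
f 18 19 20
f 18 20 4
f 19 1 21
f 19 21 20
f 20 21 22
f 20 22 4
f 21 1 23
f 21 23 22
f 22 23 24
f 22 24 4
f 23 1 25
f 23 25 24
f 24 25 26
f 24 26 4
f 25 1 27
f 25 27 26
f 26 27 28
f 26 28 4
f 27 1 29
f 27 29 28
f 28 29 30
f 28 30 4
f 29 1 2
f 29 2 30
f 30 2 3
f 30 3 4
f 32 31 34
f 32 34 33
f 34 31 35
f 34 35 33
f 35 31 36
f 35 36 33
f 36 31 37
f 36 37 33
f 37 31 38
f 37 38 33
f 38 31 39
f 38 39 33
f 39 31 40
f 39 40 33
f 40 31 41
f 40 41 33
f 41 31 32
f 41 32 33
f 43 45 42
f 46 43 42
f 42 45 44
f 44 46 42
f 43 49 45
f 47 43 46
f 47 49 43
f 45 49 44
f 48 46 44
f 44 49 48
f 48 47 46
f 49 47 48
f 51 50 54
f 51 54 52
f 52 54 55
f 52 55 53
f 54 50 56
f 54 56 55
f 55 56 57
f 55 57 53
f 56 50 58
f 56 58 57
f 57 58 59
f 57 59 53
f 58 50 60
f 58 60 59
f 59 60 61
f 59 61 53
f 60 50 62
f 60 62 61
f 61 62 63
f 61 63 53
f 62 50 64
f 62 64 63
f 63 64 65
f 63 65 53
f 64 50 66
f 64 66 65
f 65 66 67
f 65 67 53
f 66 50 68
f 66 68 67
f 67 68 69
f 67 69 53
f 68 50 51
f 68 51 69
f 69 51 52
f 69 52 53



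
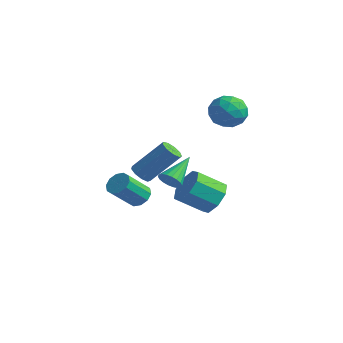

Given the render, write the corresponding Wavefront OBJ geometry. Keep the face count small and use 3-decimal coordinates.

v 2.319 4.096 3.077
v 3.113 3.734 2.549
v 1.547 2.646 2.911
v 2.341 2.284 2.383
v 2.437 2.478 3.38
v 2.914 3.373 3.482
v 1.746 3.007 1.978
v 2.223 3.902 2.08
v 2.759 3.06 1.87
v 3.186 2.734 2.736
v 1.474 3.646 2.724
v 1.901 3.32 3.59
v 2.784 4.042 2.828
v 1.876 2.338 2.632
v 1.933 2.452 3.218
v 2.399 2.239 2.908
v 2.667 3.83 3.376
v 3.133 3.617 3.066
v 2.736 2.879 3.554
v 1.527 2.763 2.394
v 1.993 2.55 2.084
v 2.261 4.141 2.552
v 2.727 3.928 2.242
v 1.924 3.501 1.906
v 3.042 3.433 2.118
v 2.589 2.581 2.02
v 2.239 3.006 1.782
v 2.519 3.532 1.842
v 3.293 3.241 2.627
v 2.84 2.389 2.53
v 2.896 2.503 3.116
v 3.176 3.03 3.176
v 3.085 2.846 2.228
v 1.82 3.991 2.93
v 1.367 3.139 2.833
v 1.484 3.35 2.284
v 1.764 3.877 2.344
v 2.071 3.799 3.44
v 1.618 2.947 3.342
v 2.141 2.848 3.618
v 2.421 3.374 3.678
v 1.575 3.534 3.232
v 1.311 -1.668 -1.528
v 1.808 -2.04 -1.805
v 1.606 -3.203 -0.61
v 1.109 -2.832 -0.332
v 1.981 -1.781 -1.524
v 1.78 -2.944 -0.329
v 1.899 -1.479 -1.244
v 1.697 -2.642 -0.049
v 1.592 -1.249 -1.072
v 1.39 -2.412 0.123
v 1.177 -1.179 -1.074
v 0.976 -2.343 0.121
v 0.814 -1.297 -1.25
v 0.612 -2.46 -0.055
v 0.64 -1.556 -1.531
v 0.439 -2.719 -0.336
v 0.723 -1.858 -1.811
v 0.521 -3.021 -0.616
v 1.03 -2.088 -1.983
v 0.828 -3.251 -0.788
v 1.444 -2.157 -1.981
v 1.243 -3.321 -0.786
v 1.136 -1.397 -0.242
v 1.499 -1.13 -0.653
v 2.466 -0.036 0.911
v 2.104 -0.303 1.322
v 1.153 -0.903 -0.599
v 2.121 0.192 0.965
v 0.8 -0.907 -0.377
v 1.767 0.188 1.187
v 0.604 -1.14 -0.092
v 1.571 -0.046 1.472
v 0.657 -1.494 0.122
v 1.624 -0.4 1.686
v 0.934 -1.803 0.167
v 1.902 -0.708 1.731
v 1.306 -1.921 0.02
v 2.274 -0.827 1.584
v 1.599 -1.795 -0.25
v 2.566 -0.701 1.314
v 1.675 -1.482 -0.516
v 2.642 -0.388 1.048
v 1.165 0.482 -1.398
v 1.617 0.783 -1.773
v 0.895 2.078 -0.442
v 1.368 0.829 -1.921
v 1.078 0.807 -1.965
v 0.806 0.72 -1.897
v 0.605 0.586 -1.73
v 0.515 0.431 -1.497
v 0.554 0.287 -1.245
v 0.714 0.181 -1.022
v 0.963 0.134 -0.874
v 1.253 0.157 -0.83
v 1.525 0.244 -0.898
v 1.726 0.378 -1.065
v 1.816 0.532 -1.298
v 1.777 0.677 -1.551
v 1.686 2.999 -3.315
v 2.509 2.364 -3.28
v 1.637 1.286 -2.331
v 0.814 1.921 -2.365
v 2.506 2.892 -2.684
v 1.634 1.813 -1.735
v 2.022 3.482 -2.457
v 1.151 2.404 -1.508
v 1.342 3.789 -2.733
v 0.47 2.711 -1.783
v 0.863 3.634 -3.349
v -0.009 2.556 -2.4
v 0.866 3.107 -3.945
v -0.006 2.028 -2.996
v 1.349 2.516 -4.172
v 0.478 1.438 -3.223
v 2.03 2.209 -3.897
v 1.158 1.131 -2.947
f 1 38 17
f 38 12 41
f 17 41 6
f 38 41 17
f 1 17 13
f 17 6 18
f 13 18 2
f 17 18 13
f 1 13 22
f 13 2 23
f 22 23 8
f 13 23 22
f 1 22 34
f 22 8 37
f 34 37 11
f 22 37 34
f 1 34 38
f 34 11 42
f 38 42 12
f 34 42 38
f 2 18 29
f 18 6 32
f 29 32 10
f 18 32 29
f 6 41 19
f 41 12 40
f 19 40 5
f 41 40 19
f 12 42 39
f 42 11 35
f 39 35 3
f 42 35 39
f 11 37 36
f 37 8 24
f 36 24 7
f 37 24 36
f 8 23 28
f 23 2 25
f 28 25 9
f 23 25 28
f 4 30 16
f 30 10 31
f 16 31 5
f 30 31 16
f 4 16 14
f 16 5 15
f 14 15 3
f 16 15 14
f 4 14 21
f 14 3 20
f 21 20 7
f 14 20 21
f 4 21 26
f 21 7 27
f 26 27 9
f 21 27 26
f 4 26 30
f 26 9 33
f 30 33 10
f 26 33 30
f 5 31 19
f 31 10 32
f 19 32 6
f 31 32 19
f 3 15 39
f 15 5 40
f 39 40 12
f 15 40 39
f 7 20 36
f 20 3 35
f 36 35 11
f 20 35 36
f 9 27 28
f 27 7 24
f 28 24 8
f 27 24 28
f 10 33 29
f 33 9 25
f 29 25 2
f 33 25 29
f 44 43 47
f 44 47 45
f 45 47 48
f 45 48 46
f 47 43 49
f 47 49 48
f 48 49 50
f 48 50 46
f 49 43 51
f 49 51 50
f 50 51 52
f 50 52 46
f 51 43 53
f 51 53 52
f 52 53 54
f 52 54 46
f 53 43 55
f 53 55 54
f 54 55 56
f 54 56 46
f 55 43 57
f 55 57 56
f 56 57 58
f 56 58 46
f 57 43 59
f 57 59 58
f 58 59 60
f 58 60 46
f 59 43 61
f 59 61 60
f 60 61 62
f 60 62 46
f 61 43 63
f 61 63 62
f 62 63 64
f 62 64 46
f 63 43 44
f 63 44 64
f 64 44 45
f 64 45 46
f 66 65 69
f 66 69 67
f 67 69 70
f 67 70 68
f 69 65 71
f 69 71 70
f 70 71 72
f 70 72 68
f 71 65 73
f 71 73 72
f 72 73 74
f 72 74 68
f 73 65 75
f 73 75 74
f 74 75 76
f 74 76 68
f 75 65 77
f 75 77 76
f 76 77 78
f 76 78 68
f 77 65 79
f 77 79 78
f 78 79 80
f 78 80 68
f 79 65 81
f 79 81 80
f 80 81 82
f 80 82 68
f 81 65 83
f 81 83 82
f 82 83 84
f 82 84 68
f 83 65 66
f 83 66 84
f 84 66 67
f 84 67 68
f 86 85 88
f 86 88 87
f 88 85 89
f 88 89 87
f 89 85 90
f 89 90 87
f 90 85 91
f 90 91 87
f 91 85 92
f 91 92 87
f 92 85 93
f 92 93 87
f 93 85 94
f 93 94 87
f 94 85 95
f 94 95 87
f 95 85 96
f 95 96 87
f 96 85 97
f 96 97 87
f 97 85 98
f 97 98 87
f 98 85 99
f 98 99 87
f 99 85 100
f 99 100 87
f 100 85 86
f 100 86 87
f 102 101 105
f 102 105 103
f 103 105 106
f 103 106 104
f 105 101 107
f 105 107 106
f 106 107 108
f 106 108 104
f 107 101 109
f 107 109 108
f 108 109 110
f 108 110 104
f 109 101 111
f 109 111 110
f 110 111 112
f 110 112 104
f 111 101 113
f 111 113 112
f 112 113 114
f 112 114 104
f 113 101 115
f 113 115 114
f 114 115 116
f 114 116 104
f 115 101 117
f 115 117 116
f 116 117 118
f 116 118 104
f 117 101 102
f 117 102 118
f 118 102 103
f 118 103 104

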